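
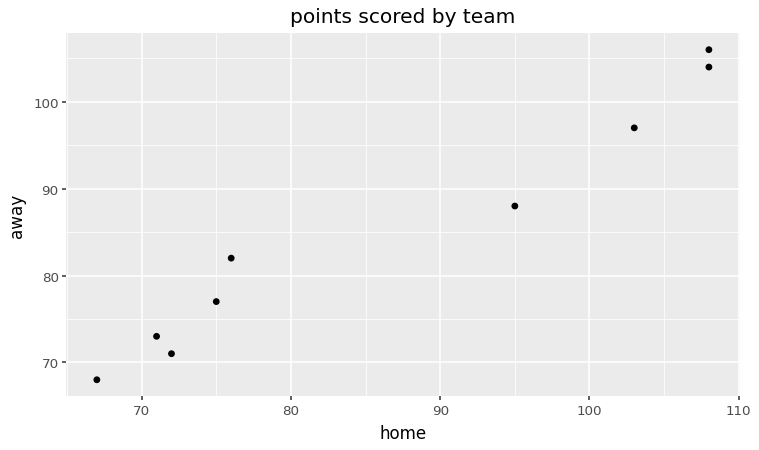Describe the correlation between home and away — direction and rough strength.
positive, strong

Points are positively correlated; strong (|r| ≈ 1.0).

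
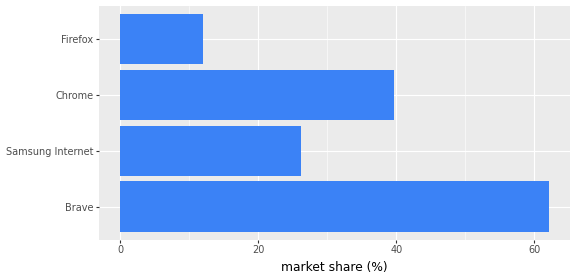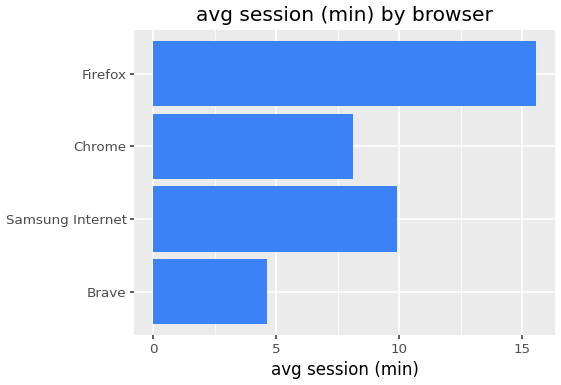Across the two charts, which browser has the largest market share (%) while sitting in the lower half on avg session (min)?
Chart 2 median avg session (min) ≈ 10; below-median browsers: Brave, Chrome. Among those, Brave has the highest market share (%) (≈ 60).

Brave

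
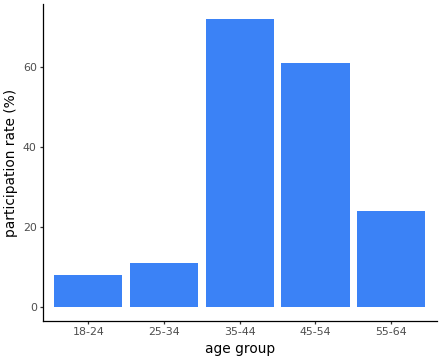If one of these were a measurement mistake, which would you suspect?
35-44

35-44 ≈ 70; the rest sit between ≈ 10 and ≈ 60.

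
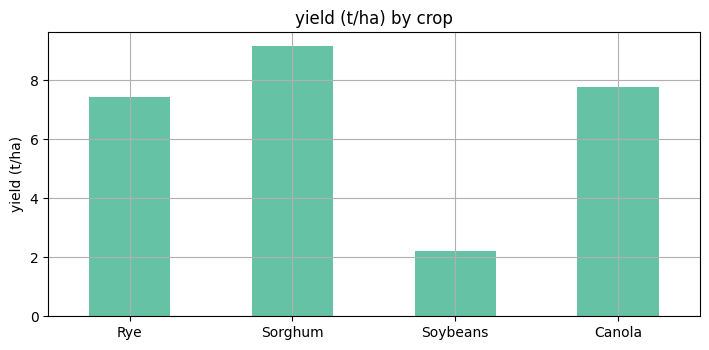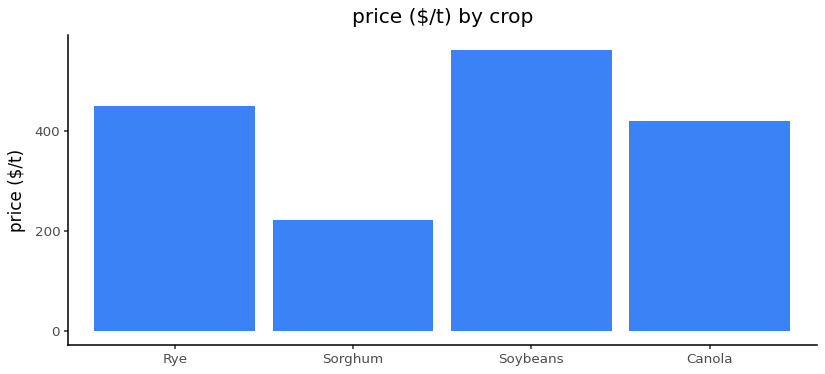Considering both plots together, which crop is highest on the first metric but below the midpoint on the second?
Sorghum

Chart 2 median price ($/t) ≈ 400; below-median crops: Sorghum, Canola. Among those, Sorghum has the highest yield (t/ha) (≈ 9).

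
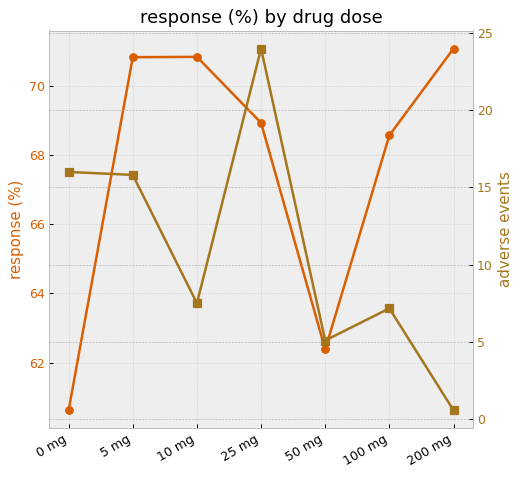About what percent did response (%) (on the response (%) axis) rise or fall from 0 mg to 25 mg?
0 mg ≈ 61, 25 mg ≈ 69; (69 − 61) / 61 ≈ +13.1%.

≈ +13.1%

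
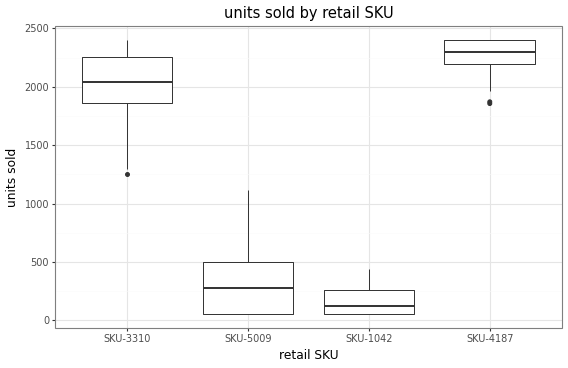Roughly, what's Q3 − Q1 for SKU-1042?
≈ 200

Q3 ≈ 200, Q1 ≈ 0; IQR ≈ 200.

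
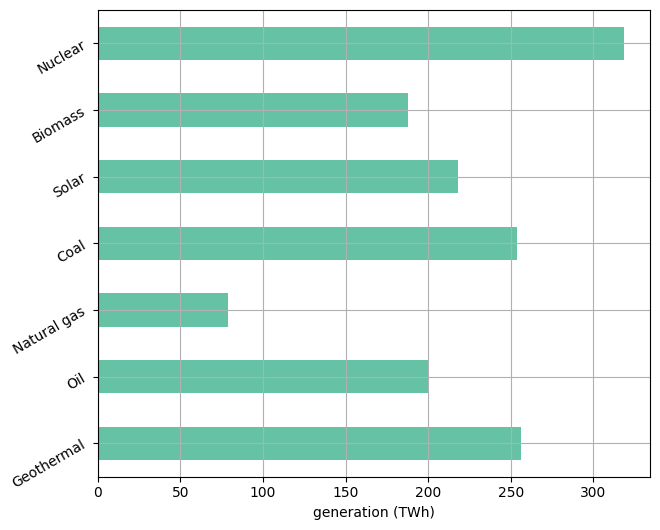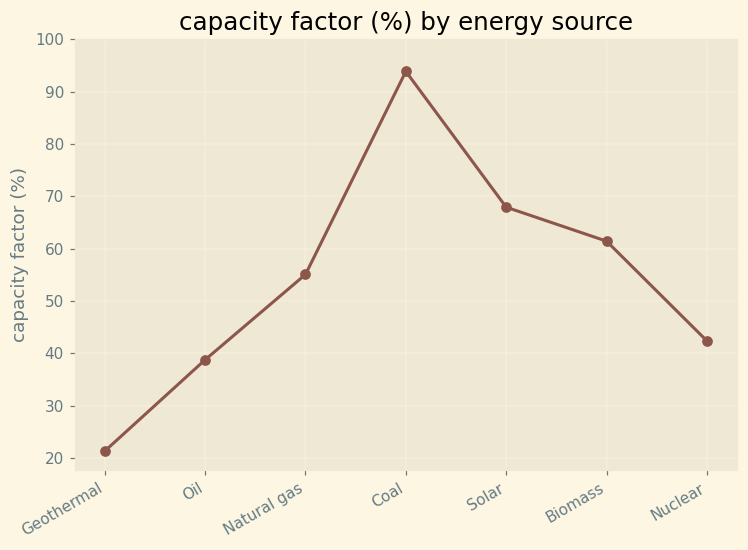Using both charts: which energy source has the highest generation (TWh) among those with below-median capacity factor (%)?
Nuclear

Chart 2 median capacity factor (%) ≈ 60; below-median energy sources: Geothermal, Oil, Nuclear. Among those, Nuclear has the highest generation (TWh) (≈ 300).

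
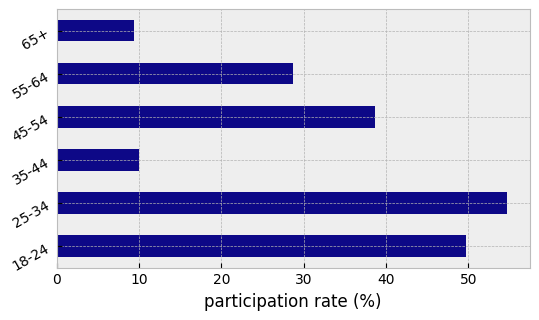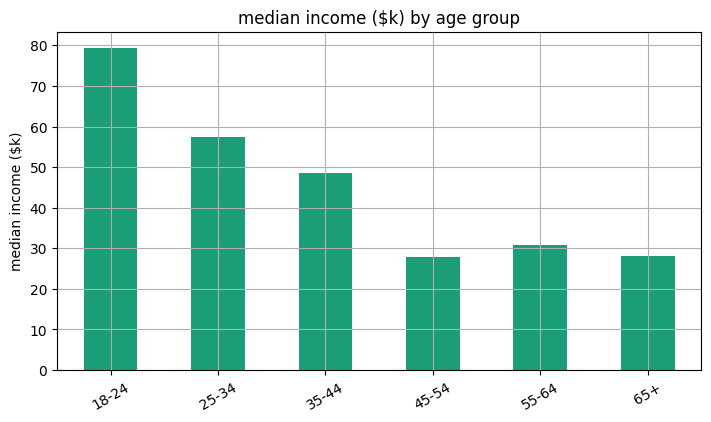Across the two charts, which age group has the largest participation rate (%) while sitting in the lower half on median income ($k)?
Chart 2 median median income ($k) ≈ 40; below-median age groups: 45-54, 55-64, 65+. Among those, 45-54 has the highest participation rate (%) (≈ 40).

45-54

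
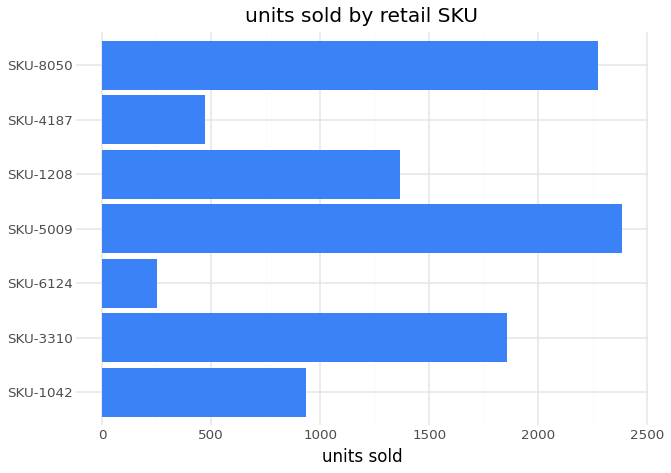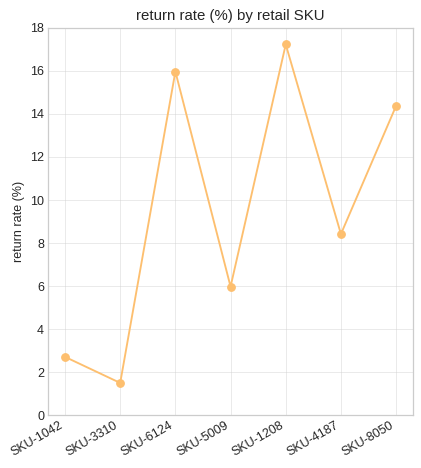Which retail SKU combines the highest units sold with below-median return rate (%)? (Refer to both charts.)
Chart 2 median return rate (%) ≈ 8; below-median retail SKUs: SKU-1042, SKU-3310, SKU-5009. Among those, SKU-5009 has the highest units sold (≈ 2500).

SKU-5009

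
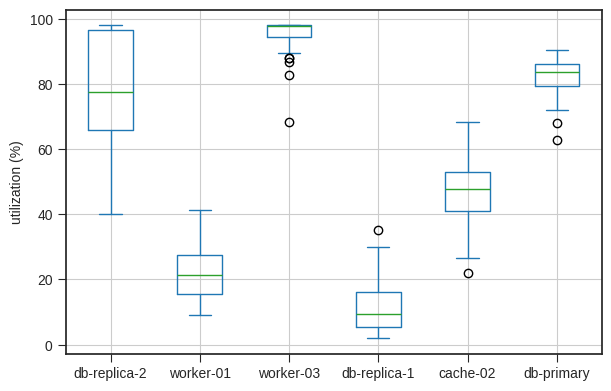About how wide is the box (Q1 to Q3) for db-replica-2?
≈ 30

Q3 ≈ 100, Q1 ≈ 70; IQR ≈ 30.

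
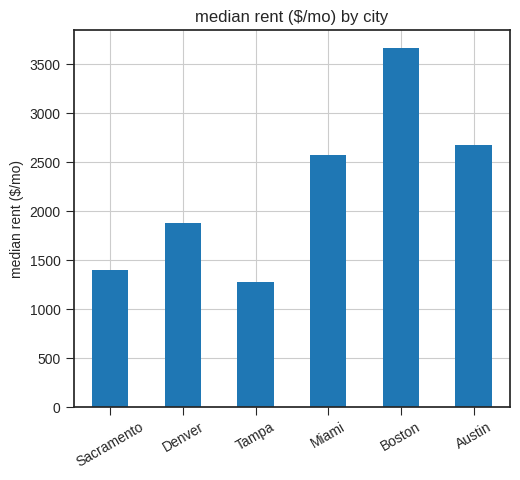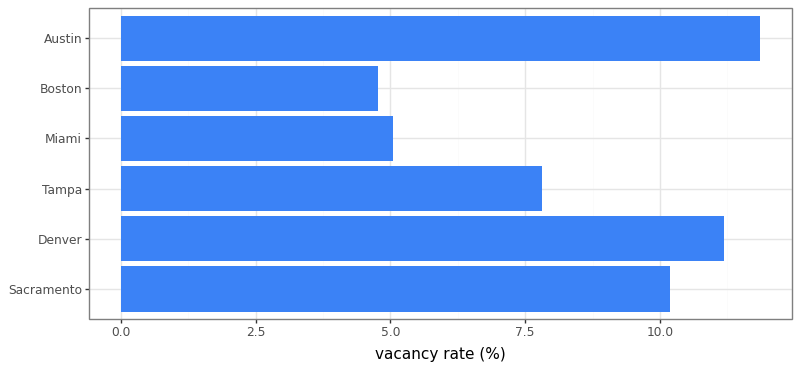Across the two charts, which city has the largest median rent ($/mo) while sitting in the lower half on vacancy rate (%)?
Chart 2 median vacancy rate (%) ≈ 8; below-median cities: Tampa, Miami, Boston. Among those, Boston has the highest median rent ($/mo) (≈ 3500).

Boston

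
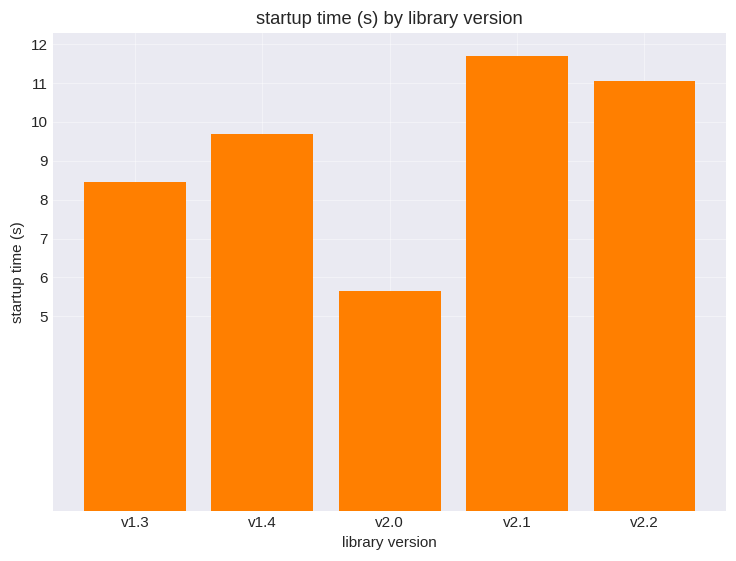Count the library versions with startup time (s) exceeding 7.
Above 7: v1.3, v1.4, v2.1, v2.2.

4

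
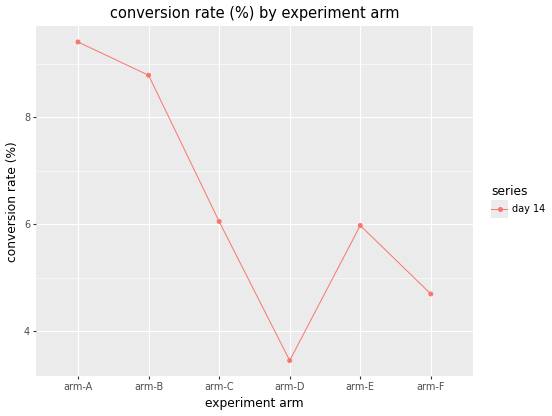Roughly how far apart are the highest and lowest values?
≈ 6.0

Max arm-A ≈ 9.5, min arm-D ≈ 3.5; range ≈ 6.0.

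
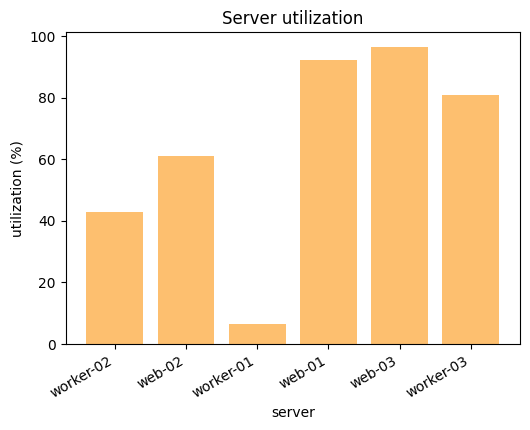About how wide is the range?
Max web-03 ≈ 100, min worker-01 ≈ 10; range ≈ 90.

≈ 90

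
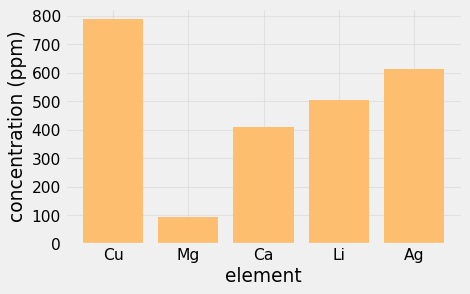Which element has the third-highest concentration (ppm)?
Li

Top 4: Cu ≈ 800, Ag ≈ 600, Li ≈ 500, Ca ≈ 400.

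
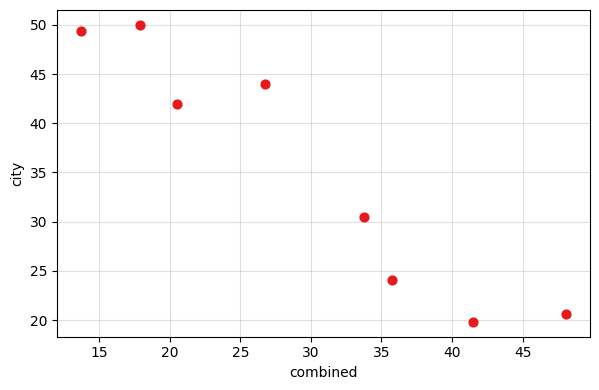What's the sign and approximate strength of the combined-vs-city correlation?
Points are negatively correlated; strong (|r| ≈ 1.0).

negative, strong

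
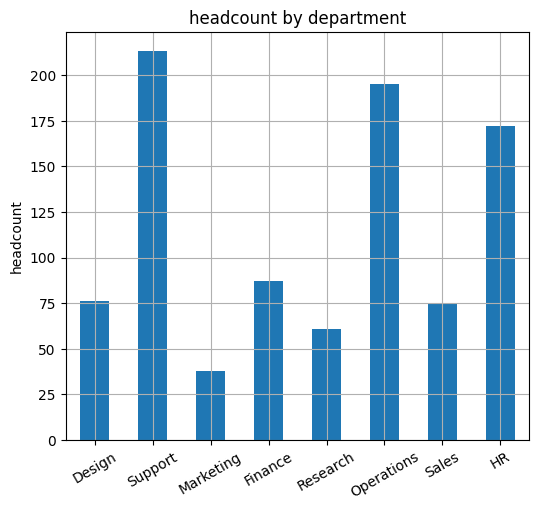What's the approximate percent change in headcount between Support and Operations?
Support ≈ 220, Operations ≈ 200; (200 − 220) / 220 ≈ -9.1%.

≈ -9.1%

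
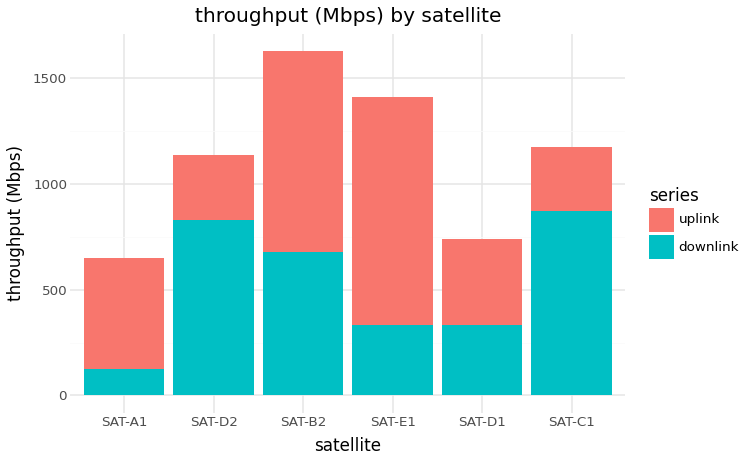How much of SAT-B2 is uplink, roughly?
uplink top ≈ 1600, bottom ≈ 600; segment ≈ 1000.

≈ 1000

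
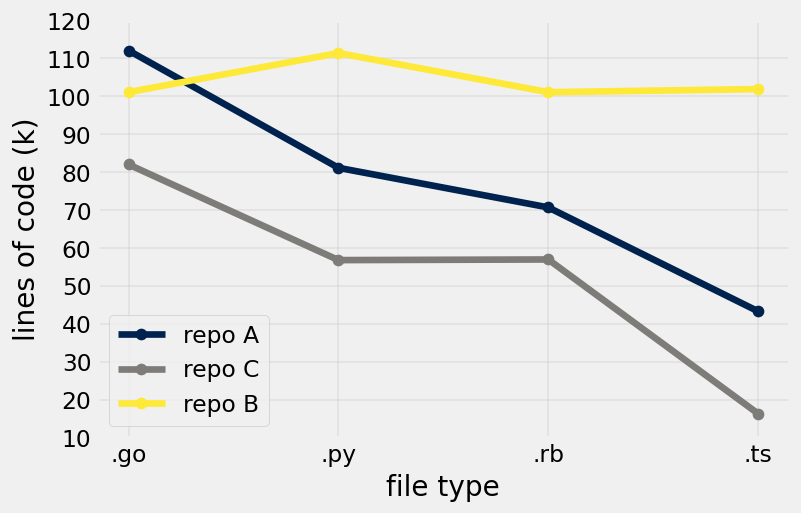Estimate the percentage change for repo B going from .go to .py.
.go ≈ 100, .py ≈ 110; (110 − 100) / 100 ≈ +10%.

≈ +10%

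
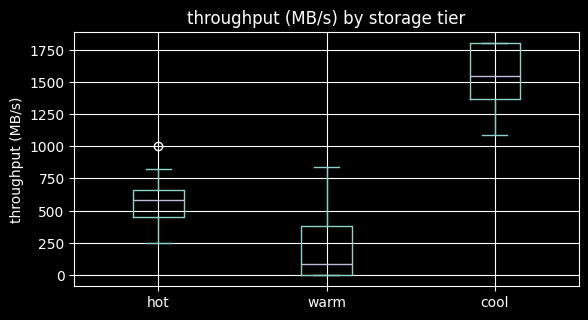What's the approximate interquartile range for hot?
≈ 200

Q3 ≈ 600, Q1 ≈ 400; IQR ≈ 200.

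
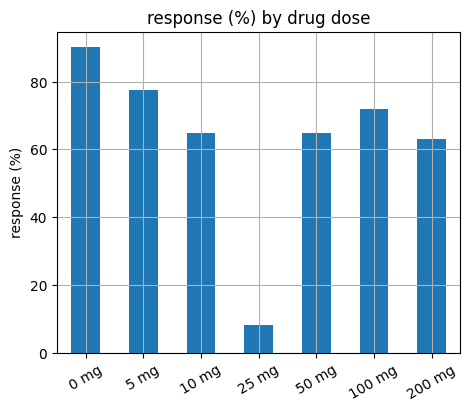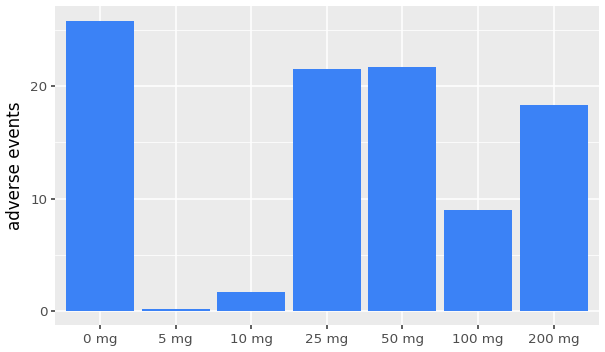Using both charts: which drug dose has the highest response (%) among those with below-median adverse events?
5 mg

Chart 2 median adverse events ≈ 20; below-median drug doses: 5 mg, 10 mg, 100 mg. Among those, 5 mg has the highest response (%) (≈ 80).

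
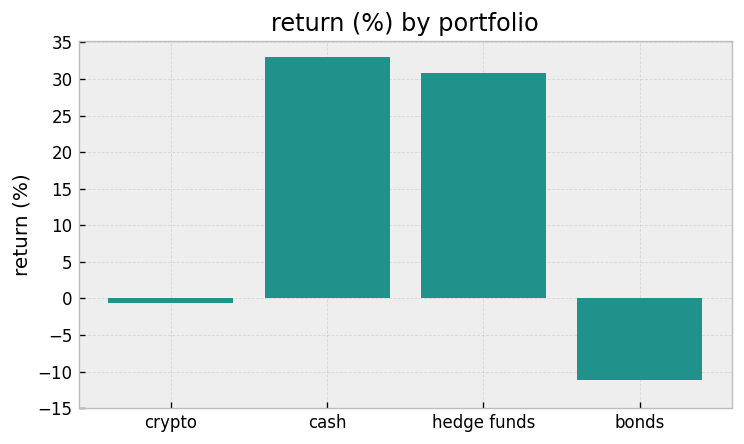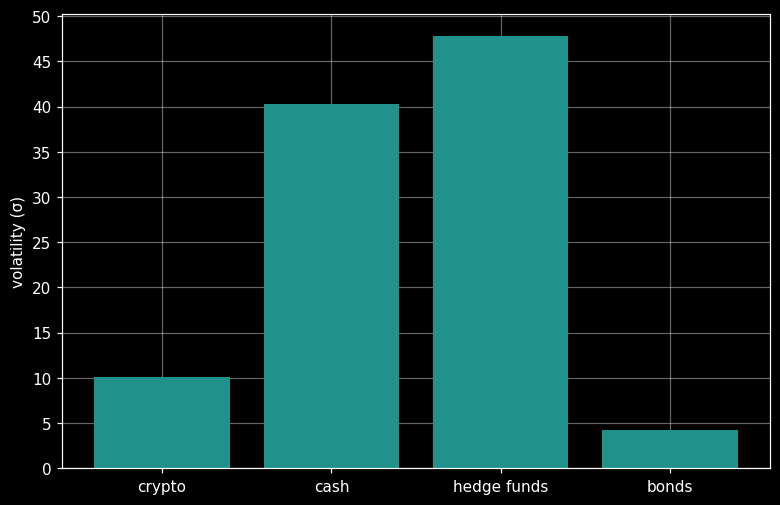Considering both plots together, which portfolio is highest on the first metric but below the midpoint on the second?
Chart 2 median volatility (σ) ≈ 25; below-median portfolios: crypto, bonds. Among those, crypto has the highest return (%) (≈ 0).

crypto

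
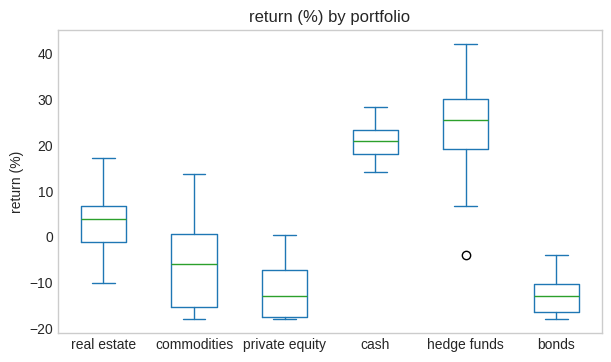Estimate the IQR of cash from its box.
Q3 ≈ 25, Q1 ≈ 20; IQR ≈ 5.

≈ 5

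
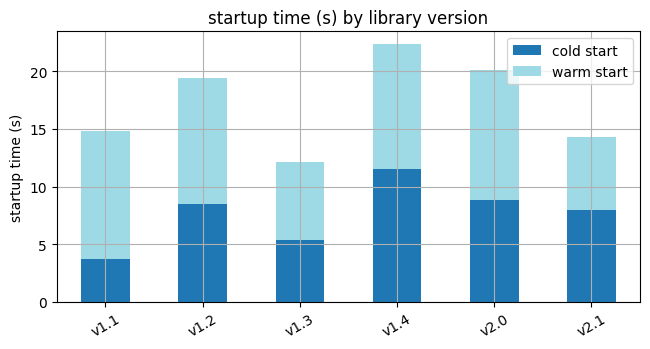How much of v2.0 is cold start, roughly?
≈ 8

cold start top ≈ 8, bottom ≈ 0; segment ≈ 8.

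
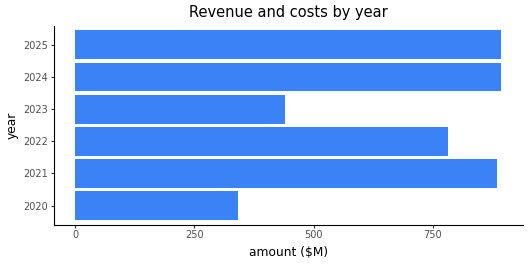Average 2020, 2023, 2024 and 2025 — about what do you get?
(300 + 400 + 900 + 900) / 4 ≈ 625.

≈ 625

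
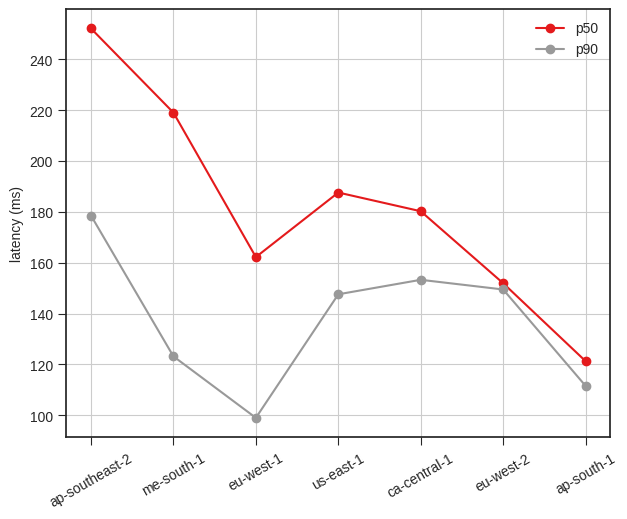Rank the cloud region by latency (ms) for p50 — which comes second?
Top 3 for p50: ap-southeast-2 ≈ 260, me-south-1 ≈ 220, us-east-1 ≈ 180.

me-south-1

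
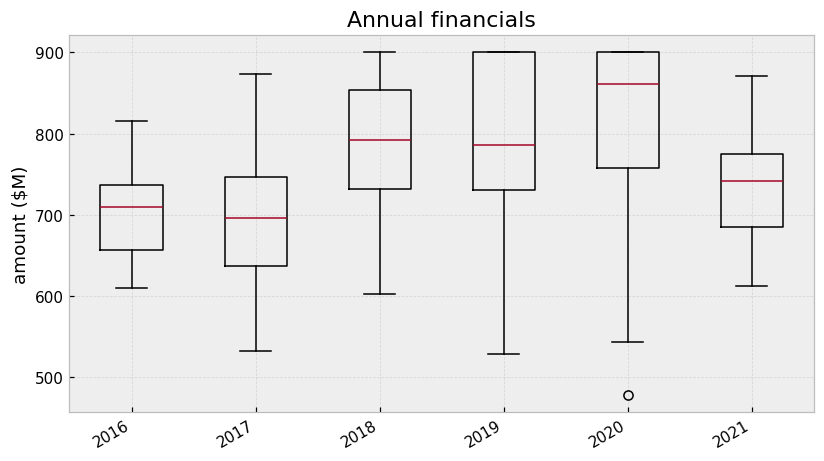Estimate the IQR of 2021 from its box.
≈ 100

Q3 ≈ 780, Q1 ≈ 680; IQR ≈ 100.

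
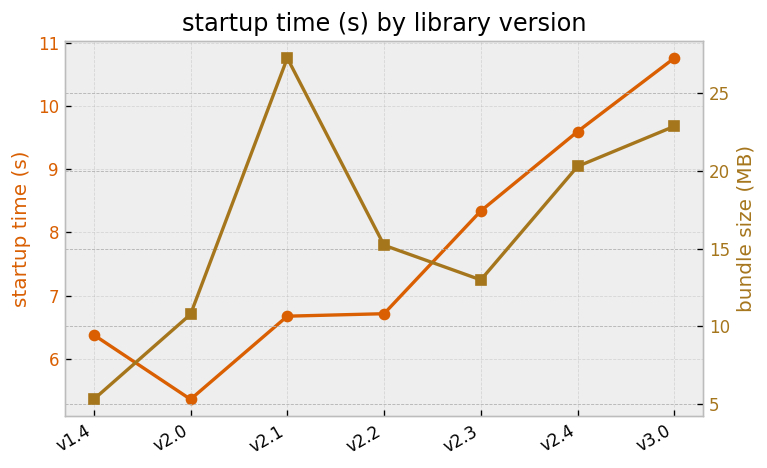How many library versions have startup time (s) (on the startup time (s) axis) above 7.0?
3

Above 7.0: v2.3, v2.4, v3.0.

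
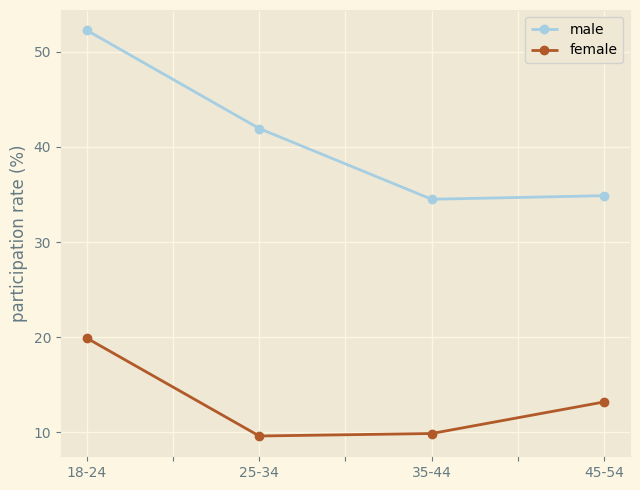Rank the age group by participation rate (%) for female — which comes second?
Top 3 for female: 18-24 ≈ 20, 45-54 ≈ 15, 35-44 ≈ 10.

45-54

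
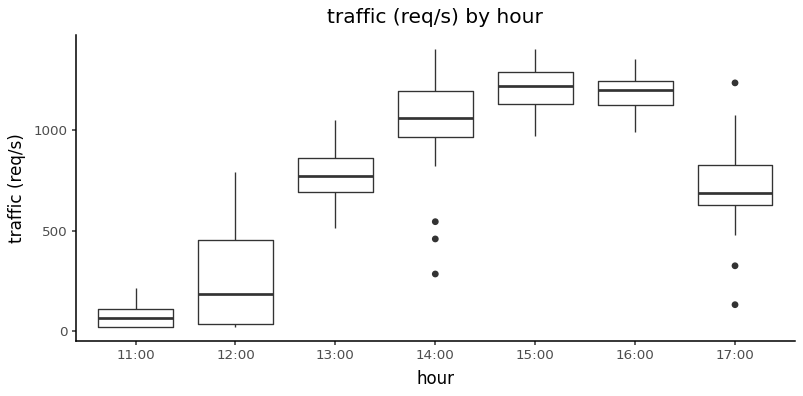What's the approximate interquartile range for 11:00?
Q3 ≈ 100, Q1 ≈ 0; IQR ≈ 100.

≈ 100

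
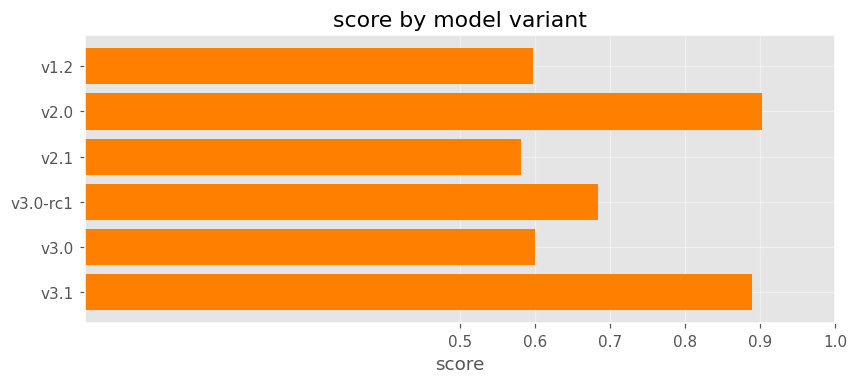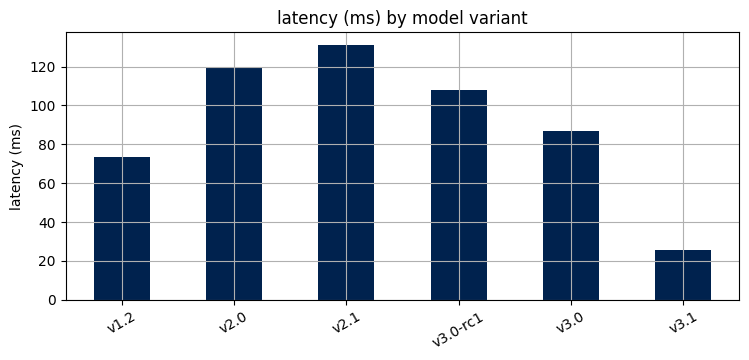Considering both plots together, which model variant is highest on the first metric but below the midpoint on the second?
Chart 2 median latency (ms) ≈ 100; below-median model variants: v1.2, v3.0, v3.1. Among those, v3.1 has the highest score (≈ 0.9).

v3.1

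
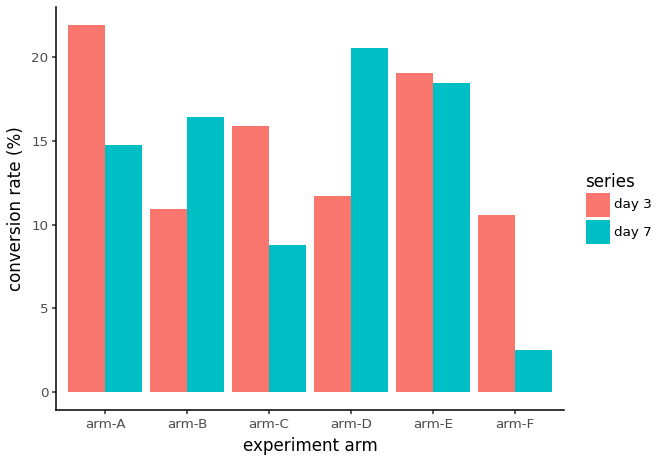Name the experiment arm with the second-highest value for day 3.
arm-E

Top 3 for day 3: arm-A ≈ 22, arm-E ≈ 20, arm-C ≈ 16.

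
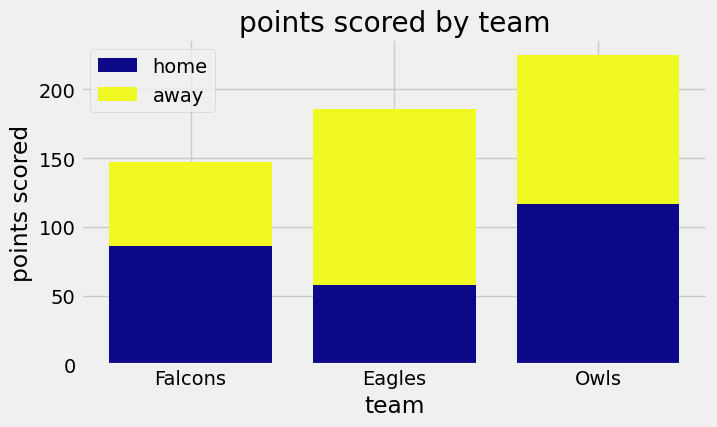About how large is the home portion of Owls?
≈ 120

home top ≈ 120, bottom ≈ 0; segment ≈ 120.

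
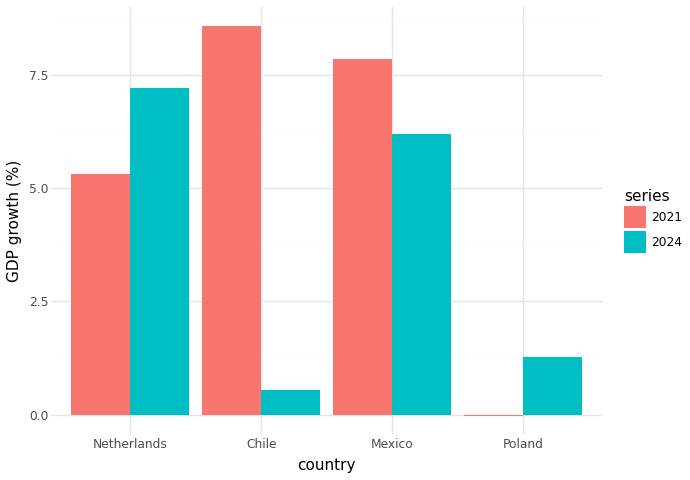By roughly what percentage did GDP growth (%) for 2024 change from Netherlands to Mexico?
Netherlands ≈ 7, Mexico ≈ 6; (6 − 7) / 7 ≈ -14.3%.

≈ -14.3%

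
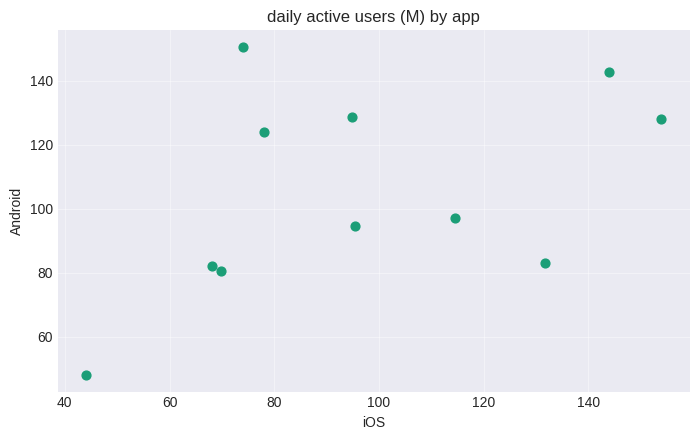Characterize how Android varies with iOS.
positive, moderate

Points are positively correlated; moderate (|r| ≈ 0.5).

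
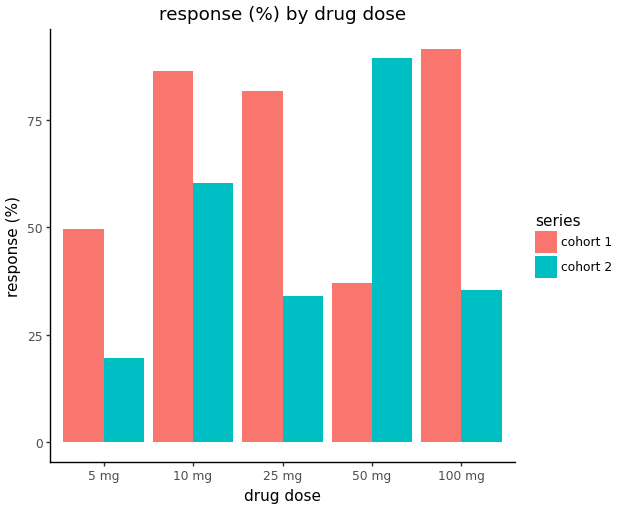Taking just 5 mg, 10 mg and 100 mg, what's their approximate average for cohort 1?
≈ 77

(50 + 90 + 90) / 3 ≈ 77.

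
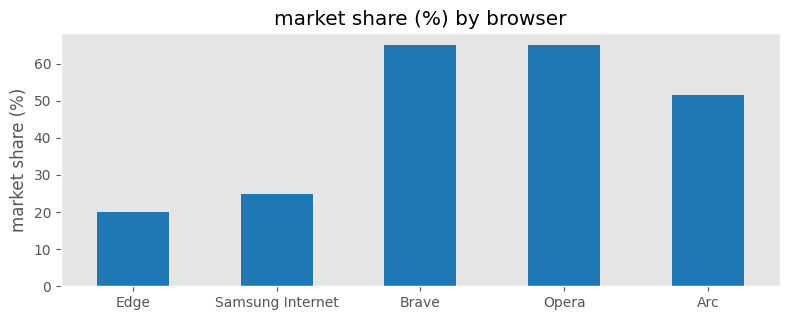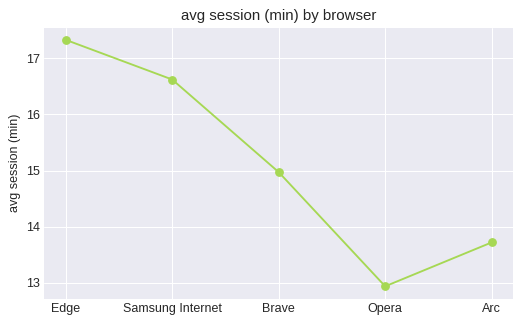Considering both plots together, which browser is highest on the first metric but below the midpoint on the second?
Opera

Chart 2 median avg session (min) ≈ 14; below-median browsers: Opera, Arc. Among those, Opera has the highest market share (%) (≈ 60).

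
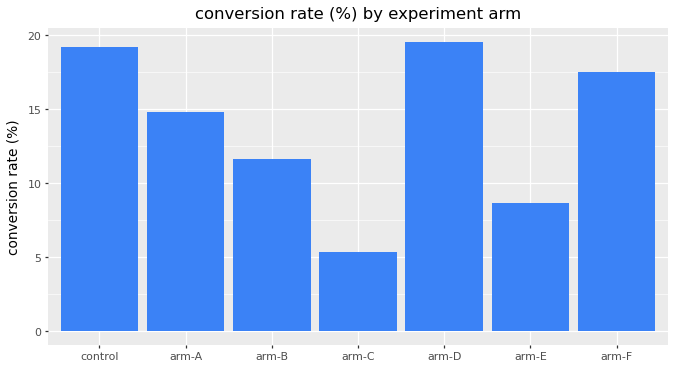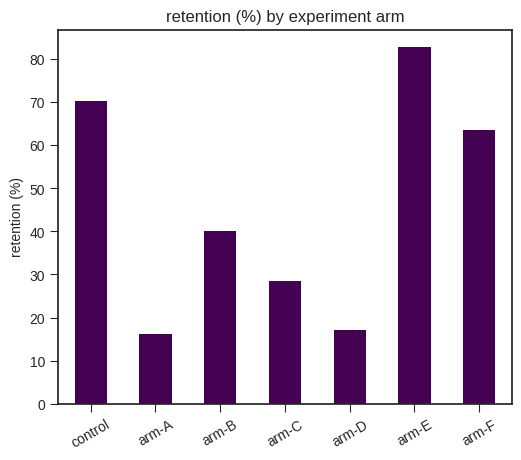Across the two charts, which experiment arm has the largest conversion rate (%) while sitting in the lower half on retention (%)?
Chart 2 median retention (%) ≈ 40; below-median experiment arms: arm-A, arm-C, arm-D. Among those, arm-D has the highest conversion rate (%) (≈ 20).

arm-D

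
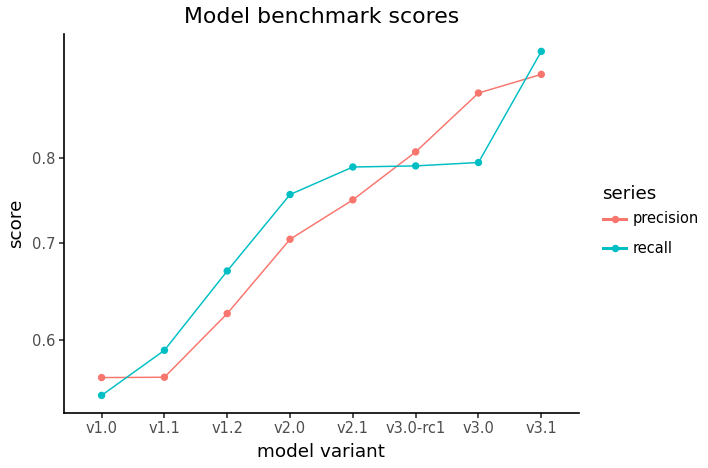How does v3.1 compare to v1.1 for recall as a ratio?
v3.1 ≈ 0.95, v1.1 ≈ 0.60; 0.95/0.60 ≈ 1.58.

≈ 1.58×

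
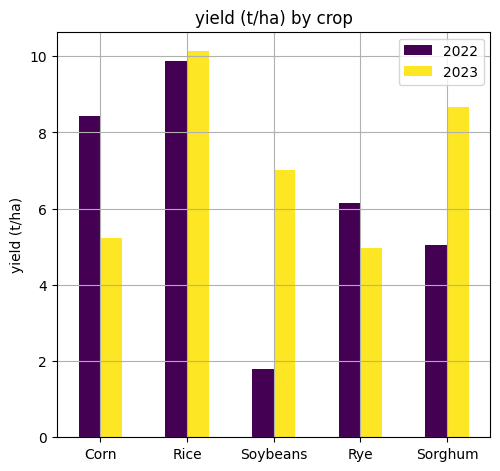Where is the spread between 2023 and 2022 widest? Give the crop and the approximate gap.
Soybeans: 2023 ≈ 7, 2022 ≈ 2 → gap ≈ 5. Next-largest (Sorghum) is only ≈ 4.

Soybeans, ≈ 5 t/ha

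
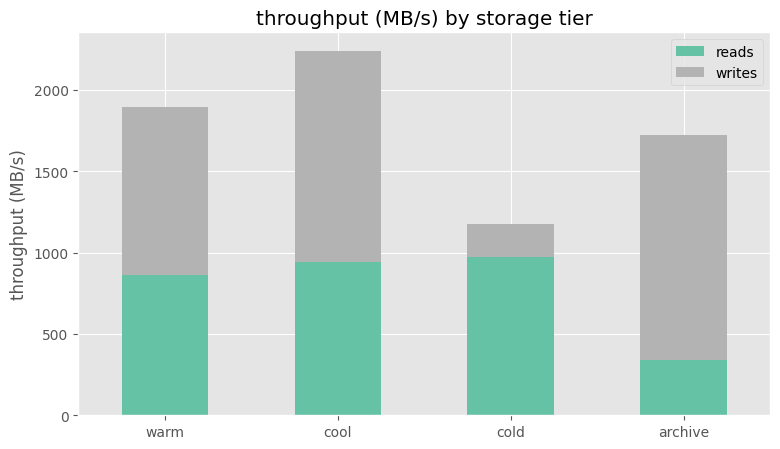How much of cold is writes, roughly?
≈ 200

writes top ≈ 1200, bottom ≈ 1000; segment ≈ 200.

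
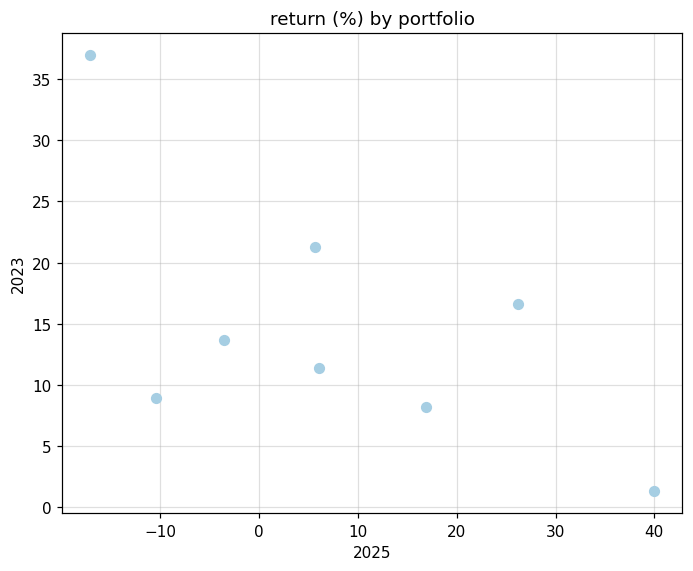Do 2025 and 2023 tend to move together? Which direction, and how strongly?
Points are negatively correlated; moderate (|r| ≈ 0.6).

negative, moderate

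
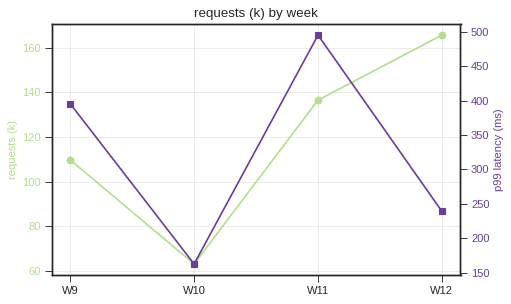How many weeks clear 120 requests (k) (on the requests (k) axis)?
Above 120: W11, W12.

2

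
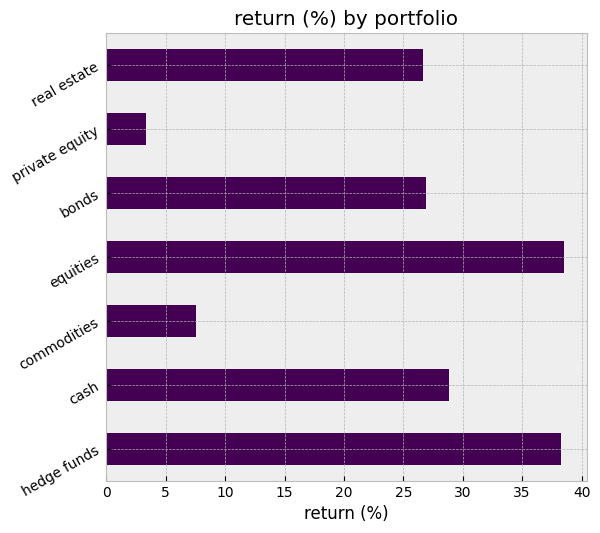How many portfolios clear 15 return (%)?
5

Above 15: hedge funds, cash, equities, bonds, real estate.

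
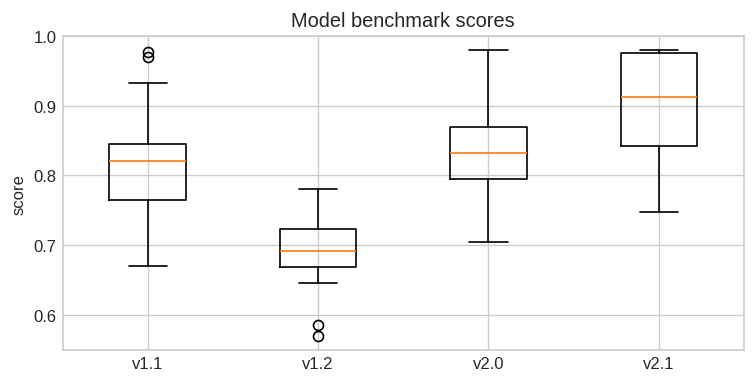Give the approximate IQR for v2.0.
≈ 0.06

Q3 ≈ 0.86, Q1 ≈ 0.80; IQR ≈ 0.06.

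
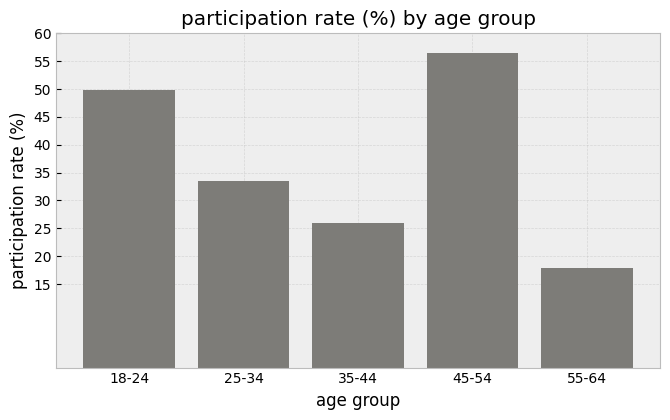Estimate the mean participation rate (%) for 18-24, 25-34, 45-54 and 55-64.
≈ 40

(50 + 35 + 55 + 20) / 4 ≈ 40.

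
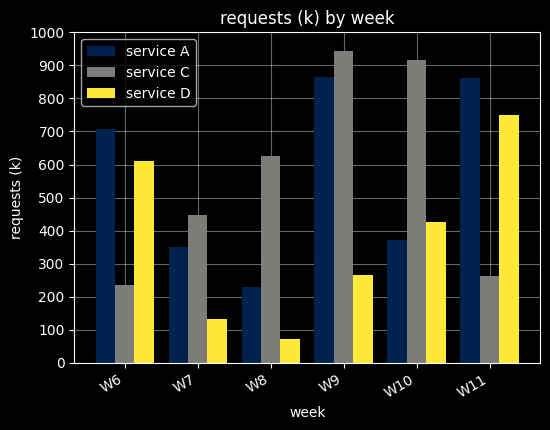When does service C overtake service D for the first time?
W7

W6: service C ≈ 200 vs service D ≈ 600 (not yet); W7: service C ≈ 400 vs service D ≈ 100 (first crossover).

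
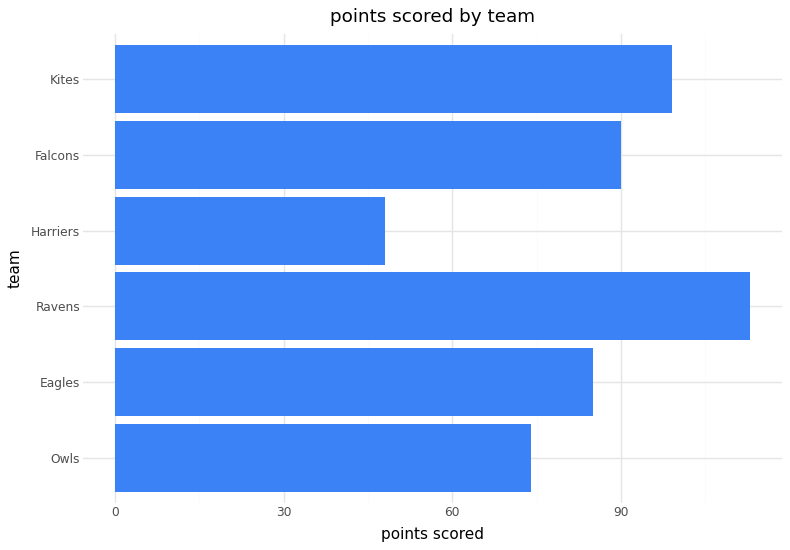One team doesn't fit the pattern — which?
Harriers ≈ 50; the rest sit between ≈ 70 and ≈ 110.

Harriers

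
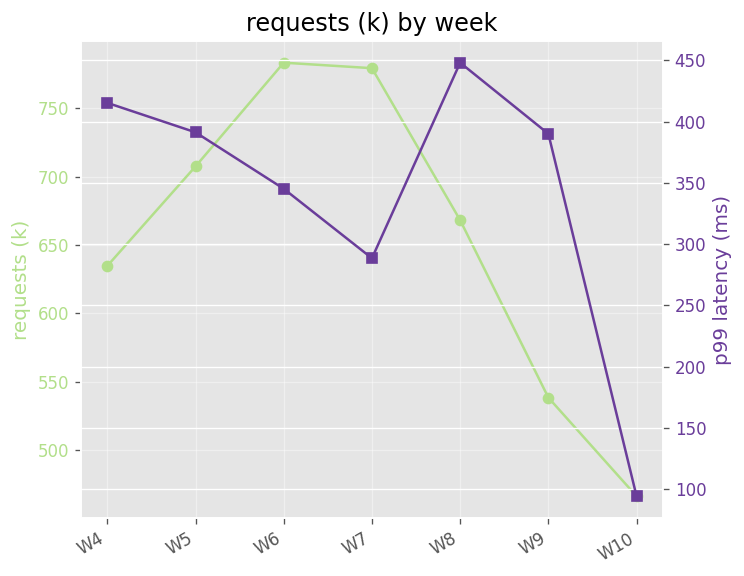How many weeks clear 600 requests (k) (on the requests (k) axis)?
Above 600: W4, W5, W6, W7, W8.

5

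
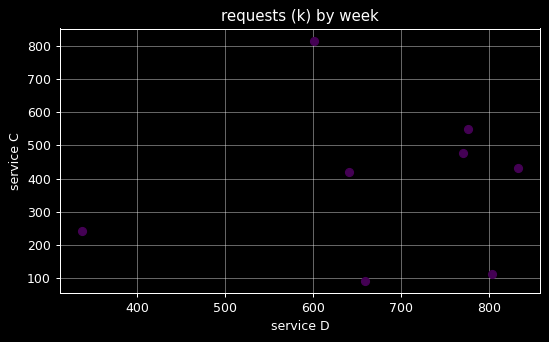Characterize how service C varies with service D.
no clear correlation

Points are roughly uncorrelated; weak (|r| ≈ 0.1).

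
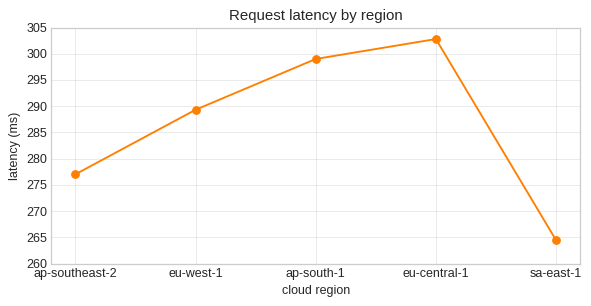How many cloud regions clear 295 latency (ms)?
2

Above 295: ap-south-1, eu-central-1.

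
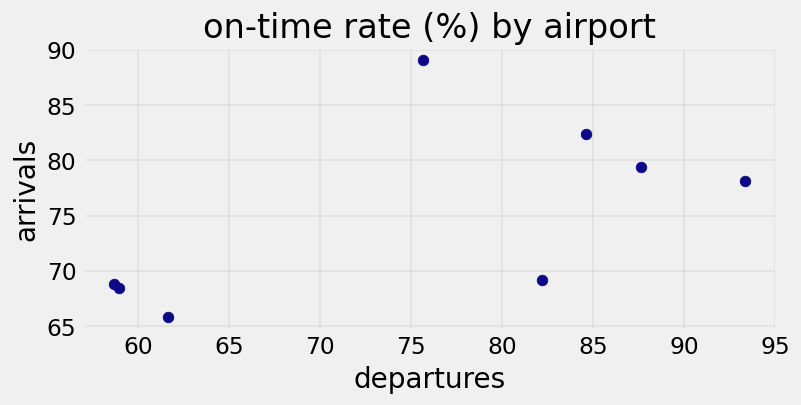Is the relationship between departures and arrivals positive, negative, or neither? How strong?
positive, moderate

Points are positively correlated; moderate (|r| ≈ 0.6).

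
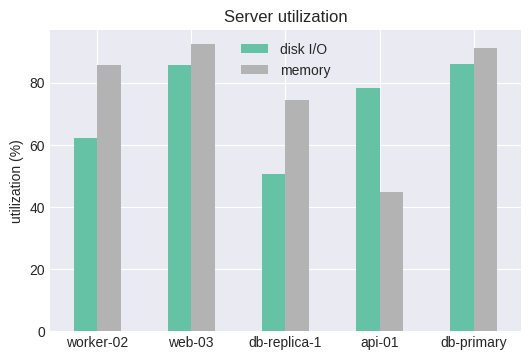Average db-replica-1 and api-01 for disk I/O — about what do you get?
(50 + 80) / 2 ≈ 65.

≈ 65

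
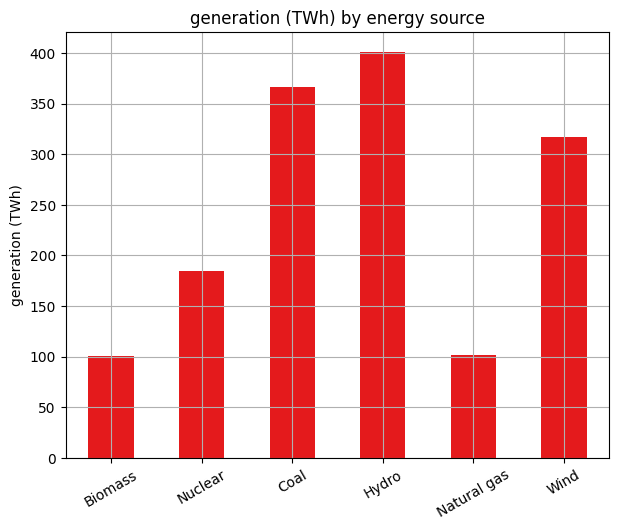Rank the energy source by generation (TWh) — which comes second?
Top 3: Hydro ≈ 400, Coal ≈ 350, Wind ≈ 300.

Coal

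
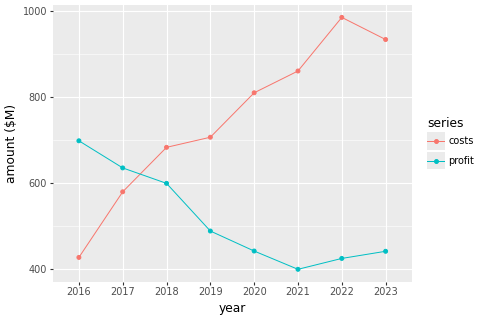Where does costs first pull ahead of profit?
2018

2017: costs ≈ 600 vs profit ≈ 650 (not yet); 2018: costs ≈ 700 vs profit ≈ 600 (first crossover).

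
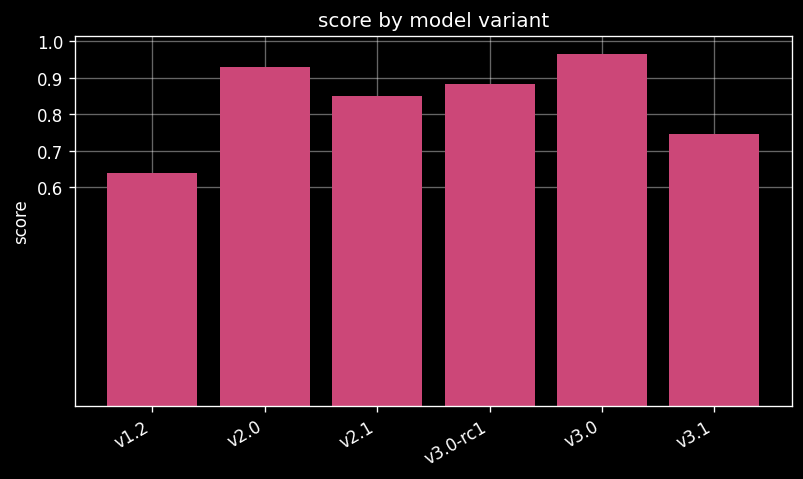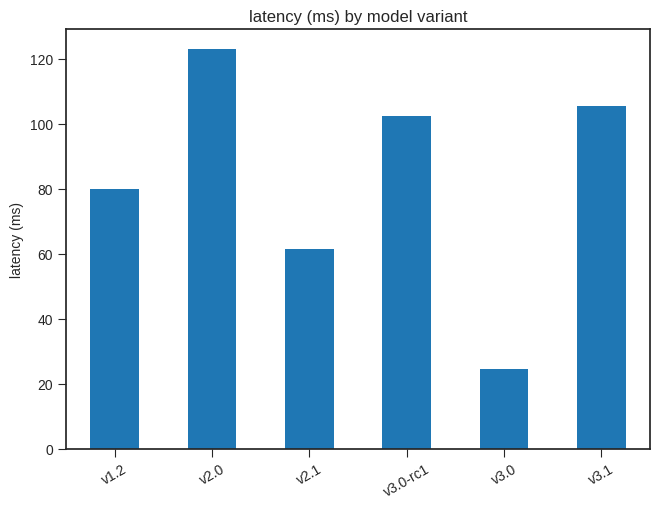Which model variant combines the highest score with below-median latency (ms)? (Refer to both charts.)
Chart 2 median latency (ms) ≈ 100; below-median model variants: v1.2, v2.1, v3.0. Among those, v3.0 has the highest score (≈ 1).

v3.0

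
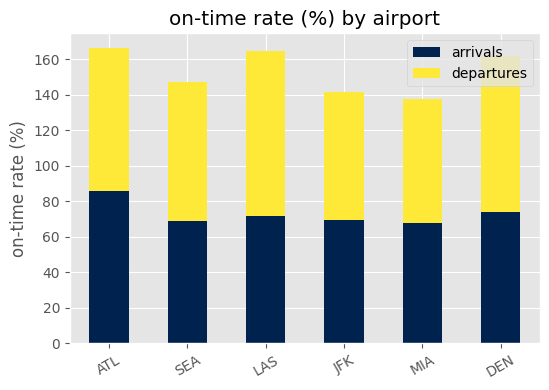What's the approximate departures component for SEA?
departures top ≈ 140, bottom ≈ 60; segment ≈ 80.

≈ 80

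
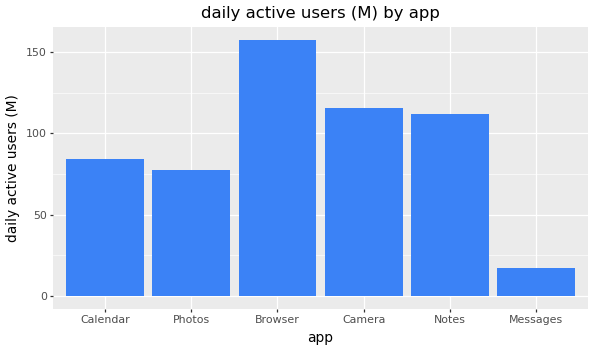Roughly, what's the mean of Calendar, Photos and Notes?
≈ 93

(80 + 80 + 120) / 3 ≈ 93.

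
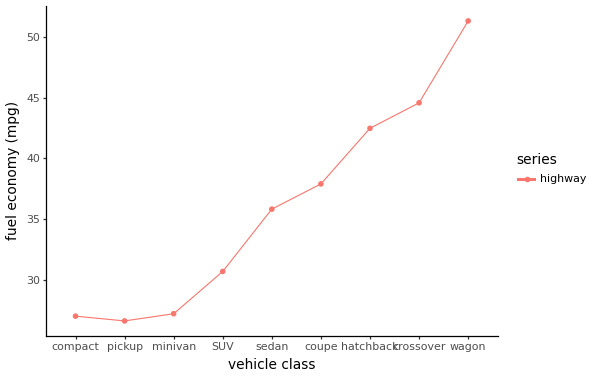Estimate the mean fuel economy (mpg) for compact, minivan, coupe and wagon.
≈ 35

(25 + 25 + 40 + 50) / 4 ≈ 35.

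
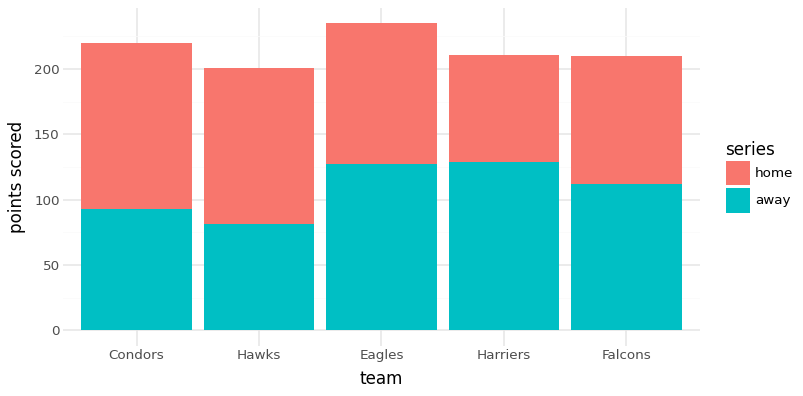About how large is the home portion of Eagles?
≈ 120

home top ≈ 240, bottom ≈ 120; segment ≈ 120.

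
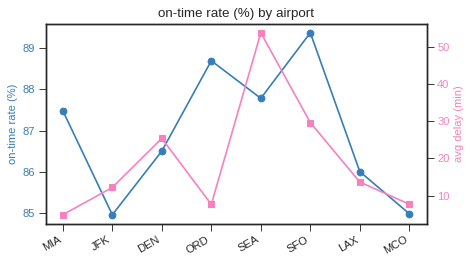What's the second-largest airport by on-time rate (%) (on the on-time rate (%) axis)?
ORD

Top 3 (on the on-time rate (%) axis): SFO ≈ 89.5, ORD ≈ 88.5, SEA ≈ 88.0.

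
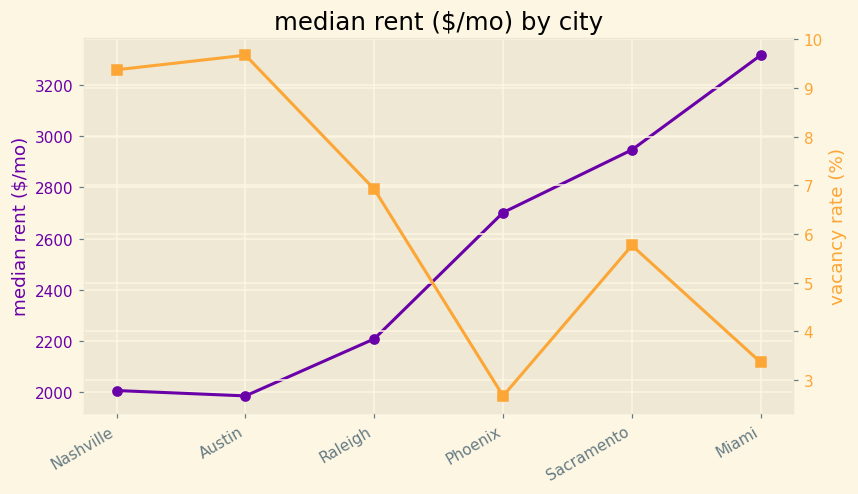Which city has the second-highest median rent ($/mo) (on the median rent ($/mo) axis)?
Sacramento

Top 3 (on the median rent ($/mo) axis): Miami ≈ 3400, Sacramento ≈ 3000, Phoenix ≈ 2800.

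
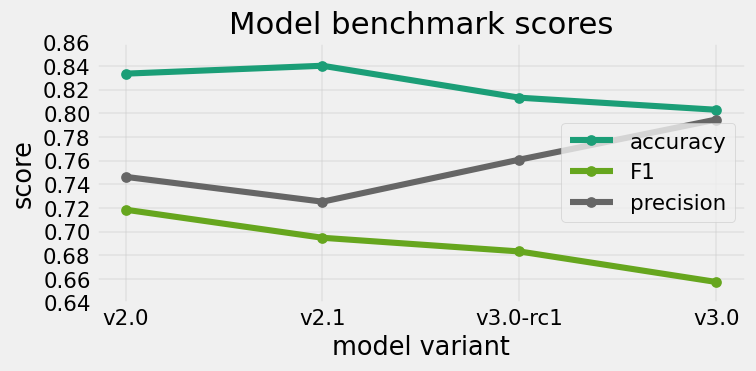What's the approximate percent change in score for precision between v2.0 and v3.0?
v2.0 ≈ 0.74, v3.0 ≈ 0.80; (0.80 − 0.74) / 0.74 ≈ +8.1%.

≈ +8.1%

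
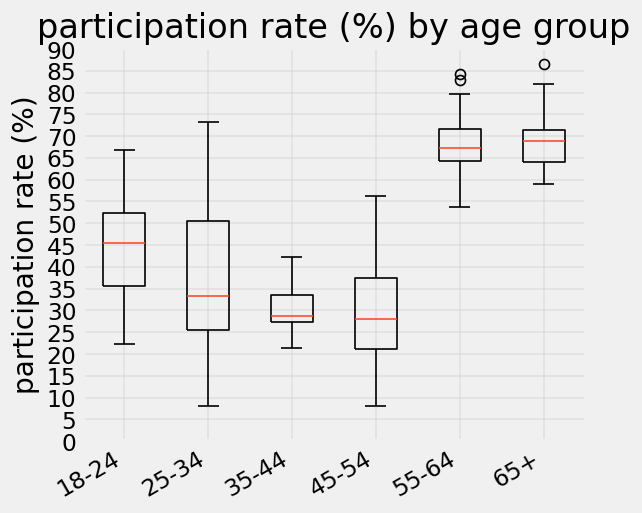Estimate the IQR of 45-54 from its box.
≈ 15

Q3 ≈ 35, Q1 ≈ 20; IQR ≈ 15.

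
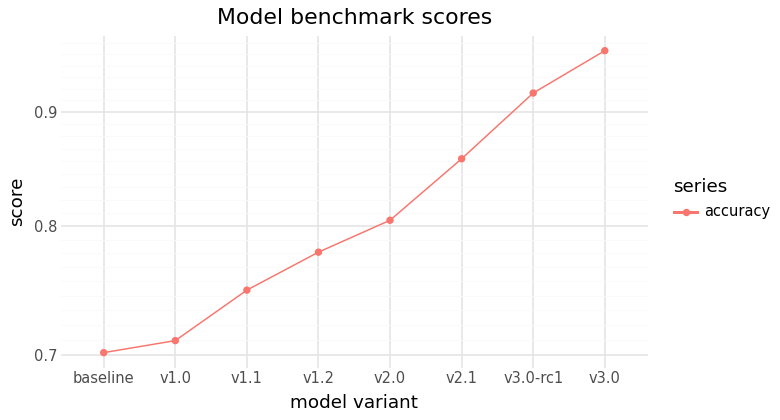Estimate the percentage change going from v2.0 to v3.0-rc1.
v2.0 ≈ 0.80, v3.0-rc1 ≈ 0.90; (0.90 − 0.80) / 0.80 ≈ +12.5%.

≈ +12.5%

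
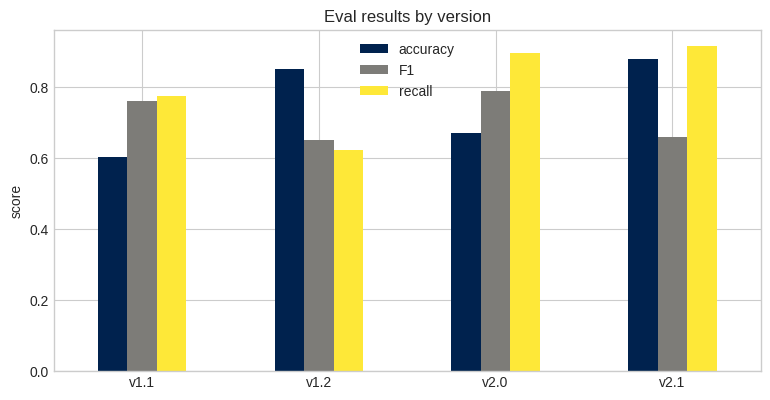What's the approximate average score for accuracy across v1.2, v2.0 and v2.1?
(0.8 + 0.7 + 0.9) / 3 ≈ 0.8.

≈ 0.8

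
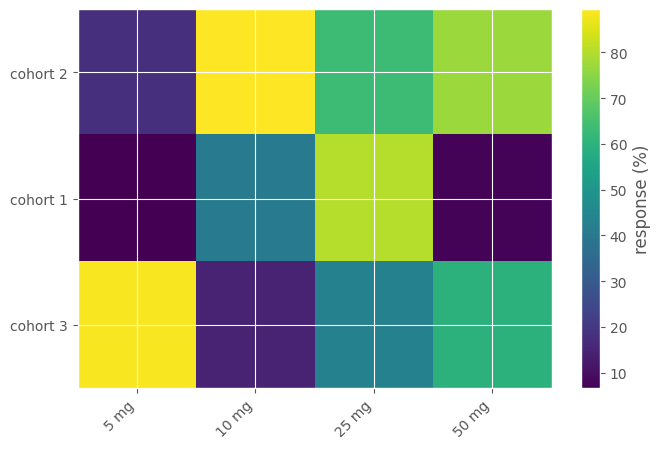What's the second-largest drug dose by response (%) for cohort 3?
50 mg

Top 3 for cohort 3: 5 mg ≈ 90, 50 mg ≈ 60, 25 mg ≈ 40.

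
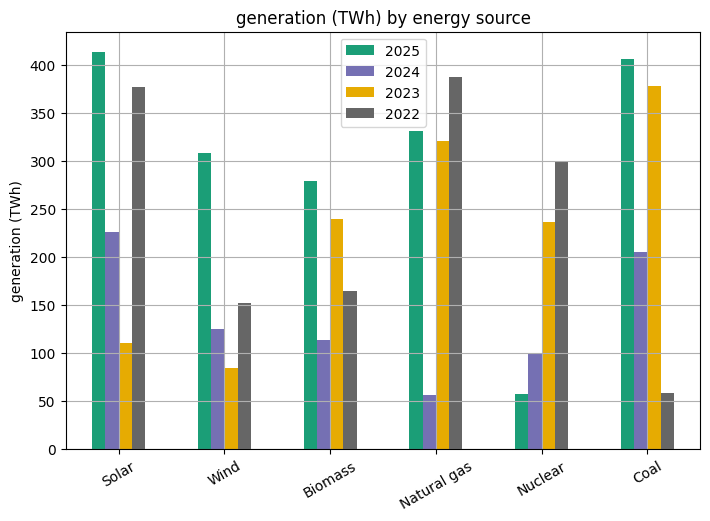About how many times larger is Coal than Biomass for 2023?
≈ 1.6×

Coal ≈ 400, Biomass ≈ 250; 400/250 ≈ 1.6.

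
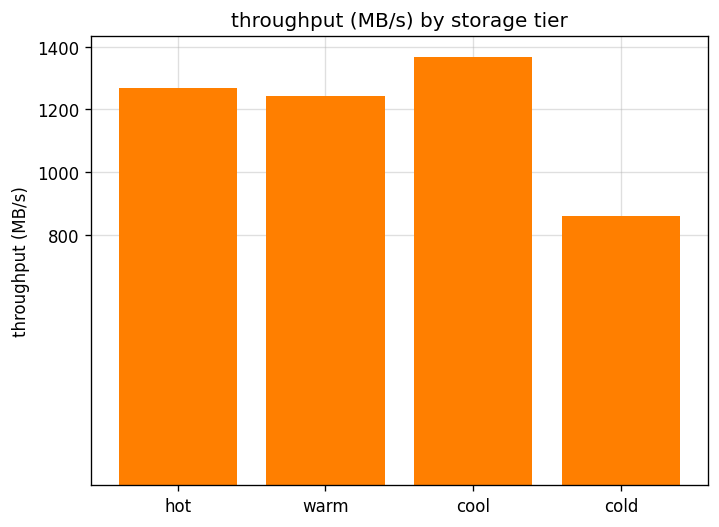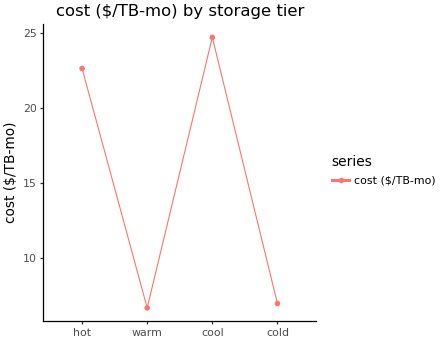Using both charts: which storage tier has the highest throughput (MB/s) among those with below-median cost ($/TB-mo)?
Chart 2 median cost ($/TB-mo) ≈ 15; below-median storage tiers: warm, cold. Among those, warm has the highest throughput (MB/s) (≈ 1200).

warm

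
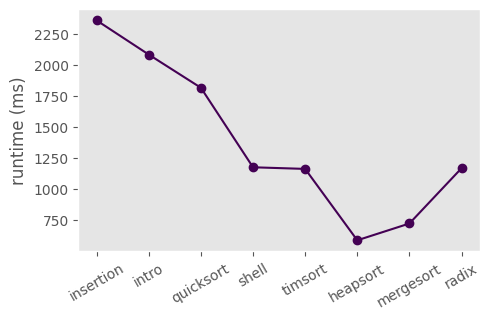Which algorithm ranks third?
Top 4: insertion ≈ 2400, intro ≈ 2000, quicksort ≈ 1800, shell ≈ 1200.

quicksort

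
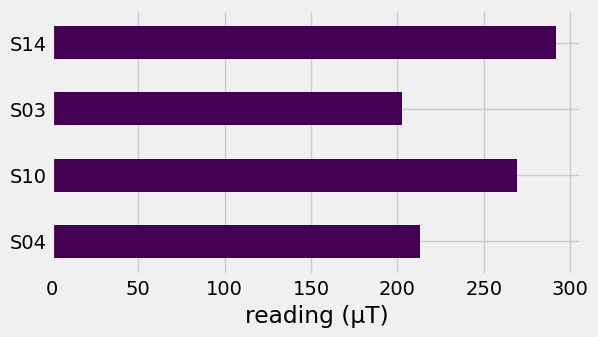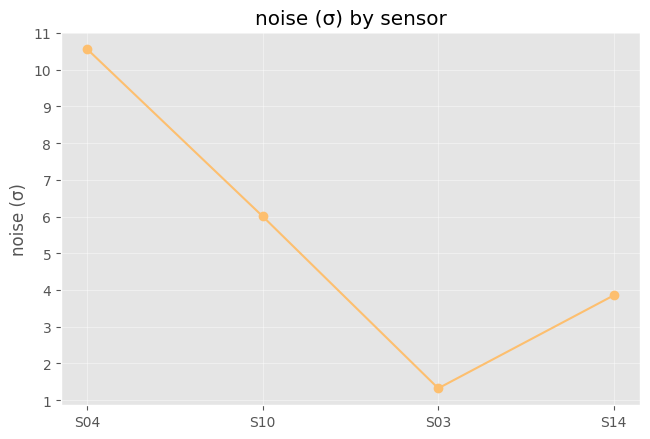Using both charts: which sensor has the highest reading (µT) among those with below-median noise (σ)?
Chart 2 median noise (σ) ≈ 5; below-median sensors: S03, S14. Among those, S14 has the highest reading (µT) (≈ 300).

S14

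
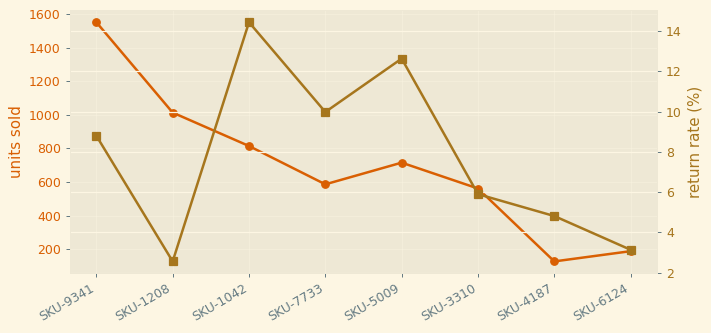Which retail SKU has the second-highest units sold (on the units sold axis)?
SKU-1208

Top 3 (on the units sold axis): SKU-9341 ≈ 1600, SKU-1208 ≈ 1000, SKU-1042 ≈ 800.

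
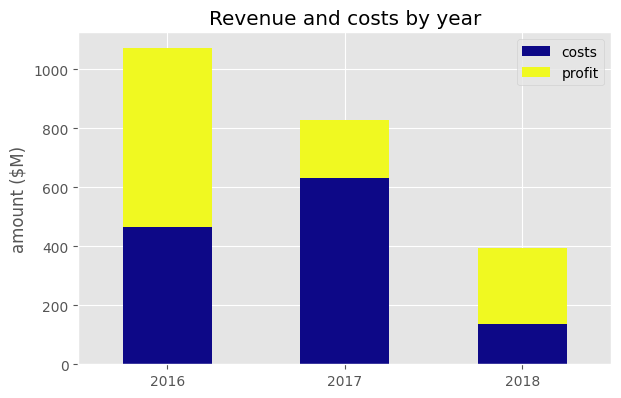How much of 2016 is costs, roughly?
costs top ≈ 500, bottom ≈ 0; segment ≈ 500.

≈ 500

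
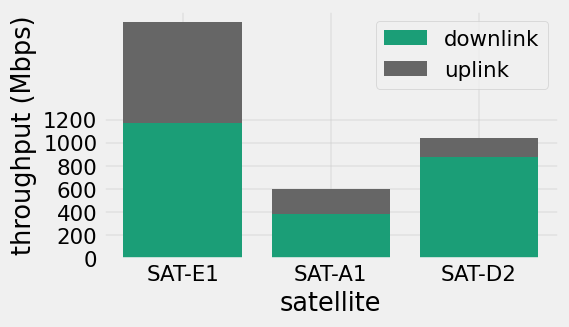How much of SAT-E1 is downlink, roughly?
downlink top ≈ 1200, bottom ≈ 0; segment ≈ 1200.

≈ 1200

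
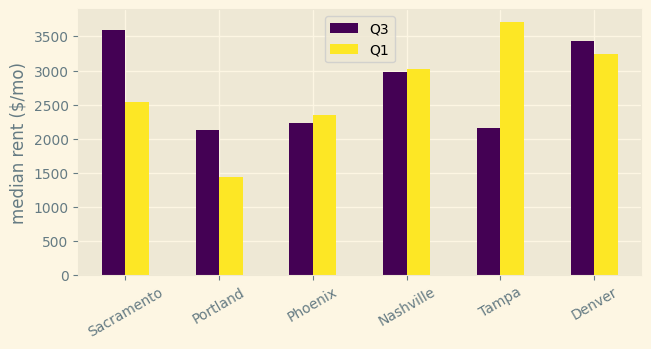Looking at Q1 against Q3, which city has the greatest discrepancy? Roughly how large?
Tampa, ≈ 1500 $/mo

Tampa: Q1 ≈ 3500, Q3 ≈ 2000 → gap ≈ 1500. Next-largest (Sacramento) is only ≈ 1000.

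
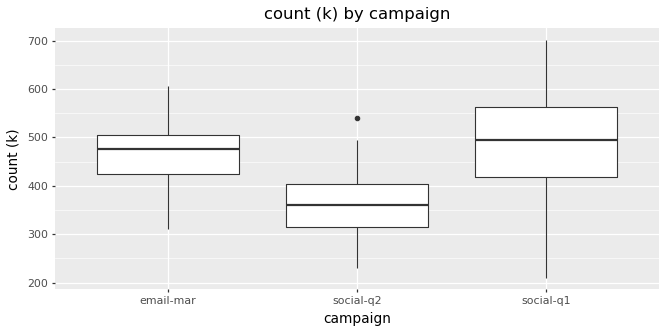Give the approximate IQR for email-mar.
≈ 80

Q3 ≈ 500, Q1 ≈ 420; IQR ≈ 80.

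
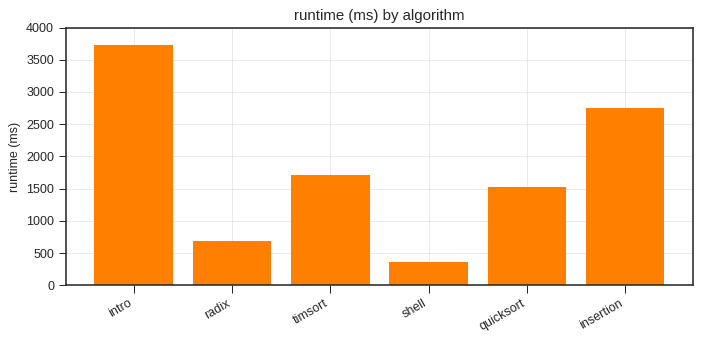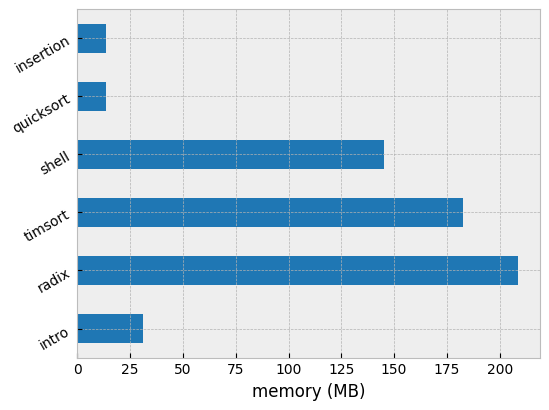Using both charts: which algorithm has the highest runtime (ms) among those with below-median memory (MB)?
Chart 2 median memory (MB) ≈ 80; below-median algorithms: intro, quicksort, insertion. Among those, intro has the highest runtime (ms) (≈ 3500).

intro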